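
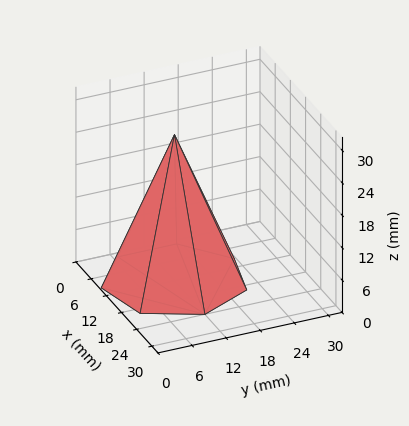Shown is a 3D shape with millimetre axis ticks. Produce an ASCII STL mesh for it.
Reading the render: the shape is a regular 7-sided pyramid, base circumscribed radius ≈ 12 mm, apex at z ≈ 27 mm (dimensions read to the nearest mm from the axis ticks). For the STL, each face is triangulated and given an outward normal.

solid part
  facet normal 0.0000 0.0000 -1.0000
    outer loop
      vertex 9.33 23.70 0.00
      vertex 19.48 21.38 0.00
      vertex 24.00 12.00 0.00
    endloop
  endfacet
  facet normal 0.0000 0.0000 -1.0000
    outer loop
      vertex 1.19 17.21 0.00
      vertex 9.33 23.70 0.00
      vertex 24.00 12.00 0.00
    endloop
  endfacet
  facet normal 0.0000 0.0000 -1.0000
    outer loop
      vertex 1.19 6.79 0.00
      vertex 1.19 17.21 0.00
      vertex 24.00 12.00 0.00
    endloop
  endfacet
  facet normal 0.0000 0.0000 -1.0000
    outer loop
      vertex 9.33 0.30 0.00
      vertex 1.19 6.79 0.00
      vertex 24.00 12.00 0.00
    endloop
  endfacet
  facet normal 0.0000 0.0000 -1.0000
    outer loop
      vertex 19.48 2.62 0.00
      vertex 9.33 0.30 0.00
      vertex 24.00 12.00 0.00
    endloop
  endfacet
  facet normal 0.8363 0.4030 0.3717
    outer loop
      vertex 24.00 12.00 0.00
      vertex 19.48 21.38 0.00
      vertex 12.00 12.00 27.00
    endloop
  endfacet
  facet normal 0.2069 0.9050 0.3717
    outer loop
      vertex 19.48 21.38 0.00
      vertex 9.33 23.70 0.00
      vertex 12.00 12.00 27.00
    endloop
  endfacet
  facet normal -0.5787 0.7259 0.3718
    outer loop
      vertex 9.33 23.70 0.00
      vertex 1.19 17.21 0.00
      vertex 12.00 12.00 27.00
    endloop
  endfacet
  facet normal -0.9284 0.0000 0.3717
    outer loop
      vertex 1.19 17.21 0.00
      vertex 1.19 6.79 0.00
      vertex 12.00 12.00 27.00
    endloop
  endfacet
  facet normal -0.5787 -0.7259 0.3718
    outer loop
      vertex 1.19 6.79 0.00
      vertex 9.33 0.30 0.00
      vertex 12.00 12.00 27.00
    endloop
  endfacet
  facet normal 0.2069 -0.9050 0.3717
    outer loop
      vertex 9.33 0.30 0.00
      vertex 19.48 2.62 0.00
      vertex 12.00 12.00 27.00
    endloop
  endfacet
  facet normal 0.8363 -0.4030 0.3717
    outer loop
      vertex 19.48 2.62 0.00
      vertex 24.00 12.00 0.00
      vertex 12.00 12.00 27.00
    endloop
  endfacet
endsolid part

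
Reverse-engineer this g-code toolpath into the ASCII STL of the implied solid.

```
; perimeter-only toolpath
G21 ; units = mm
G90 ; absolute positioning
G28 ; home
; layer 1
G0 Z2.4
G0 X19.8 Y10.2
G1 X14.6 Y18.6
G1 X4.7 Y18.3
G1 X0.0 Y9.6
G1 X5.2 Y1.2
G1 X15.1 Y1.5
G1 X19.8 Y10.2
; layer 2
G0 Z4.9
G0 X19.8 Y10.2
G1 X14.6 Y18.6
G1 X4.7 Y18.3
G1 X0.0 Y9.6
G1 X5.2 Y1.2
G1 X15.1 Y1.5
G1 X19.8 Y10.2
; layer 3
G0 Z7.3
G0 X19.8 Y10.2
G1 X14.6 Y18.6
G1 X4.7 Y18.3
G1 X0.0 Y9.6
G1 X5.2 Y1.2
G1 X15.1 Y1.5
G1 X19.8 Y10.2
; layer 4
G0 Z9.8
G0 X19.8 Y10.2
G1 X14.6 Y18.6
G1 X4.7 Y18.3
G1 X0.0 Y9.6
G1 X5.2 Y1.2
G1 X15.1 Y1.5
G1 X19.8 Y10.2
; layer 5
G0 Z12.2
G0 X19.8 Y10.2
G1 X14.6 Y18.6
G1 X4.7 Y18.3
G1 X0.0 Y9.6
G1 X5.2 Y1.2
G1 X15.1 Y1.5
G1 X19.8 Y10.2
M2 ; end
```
solid part
  facet normal 0.0000 0.0000 -1.0000
    outer loop
      vertex 4.7 18.3 0.0
      vertex 14.6 18.6 0.0
      vertex 19.8 10.2 0.0
    endloop
  endfacet
  facet normal 0.0000 0.0000 -1.0000
    outer loop
      vertex 0.0 9.6 0.0
      vertex 4.7 18.3 0.0
      vertex 19.8 10.2 0.0
    endloop
  endfacet
  facet normal 0.0000 0.0000 -1.0000
    outer loop
      vertex 5.2 1.2 0.0
      vertex 0.0 9.6 0.0
      vertex 19.8 10.2 0.0
    endloop
  endfacet
  facet normal 0.0000 0.0000 -1.0000
    outer loop
      vertex 15.1 1.5 0.0
      vertex 5.2 1.2 0.0
      vertex 19.8 10.2 0.0
    endloop
  endfacet
  facet normal 0.0000 0.0000 1.0000
    outer loop
      vertex 19.8 10.2 12.2
      vertex 14.6 18.6 12.2
      vertex 4.7 18.3 12.2
    endloop
  endfacet
  facet normal 0.0000 0.0000 1.0000
    outer loop
      vertex 19.8 10.2 12.2
      vertex 4.7 18.3 12.2
      vertex 0.0 9.6 12.2
    endloop
  endfacet
  facet normal 0.0000 0.0000 1.0000
    outer loop
      vertex 19.8 10.2 12.2
      vertex 0.0 9.6 12.2
      vertex 5.2 1.2 12.2
    endloop
  endfacet
  facet normal 0.0000 0.0000 1.0000
    outer loop
      vertex 19.8 10.2 12.2
      vertex 5.2 1.2 12.2
      vertex 15.1 1.5 12.2
    endloop
  endfacet
  facet normal 0.8503 0.5264 0.0000
    outer loop
      vertex 19.8 10.2 0.0
      vertex 14.6 18.6 0.0
      vertex 14.6 18.6 12.2
    endloop
  endfacet
  facet normal 0.8503 0.5264 0.0000
    outer loop
      vertex 19.8 10.2 0.0
      vertex 14.6 18.6 12.2
      vertex 19.8 10.2 12.2
    endloop
  endfacet
  facet normal -0.0303 0.9995 0.0000
    outer loop
      vertex 14.6 18.6 0.0
      vertex 4.7 18.3 0.0
      vertex 4.7 18.3 12.2
    endloop
  endfacet
  facet normal -0.0303 0.9995 0.0000
    outer loop
      vertex 14.6 18.6 0.0
      vertex 4.7 18.3 12.2
      vertex 14.6 18.6 12.2
    endloop
  endfacet
  facet normal -0.8798 0.4753 0.0000
    outer loop
      vertex 4.7 18.3 0.0
      vertex 0.0 9.6 0.0
      vertex 0.0 9.6 12.2
    endloop
  endfacet
  facet normal -0.8798 0.4753 0.0000
    outer loop
      vertex 4.7 18.3 0.0
      vertex 0.0 9.6 12.2
      vertex 4.7 18.3 12.2
    endloop
  endfacet
  facet normal -0.8503 -0.5264 0.0000
    outer loop
      vertex 0.0 9.6 0.0
      vertex 5.2 1.2 0.0
      vertex 5.2 1.2 12.2
    endloop
  endfacet
  facet normal -0.8503 -0.5264 0.0000
    outer loop
      vertex 0.0 9.6 0.0
      vertex 5.2 1.2 12.2
      vertex 0.0 9.6 12.2
    endloop
  endfacet
  facet normal 0.0303 -0.9995 0.0000
    outer loop
      vertex 5.2 1.2 0.0
      vertex 15.1 1.5 0.0
      vertex 15.1 1.5 12.2
    endloop
  endfacet
  facet normal 0.0303 -0.9995 0.0000
    outer loop
      vertex 5.2 1.2 0.0
      vertex 15.1 1.5 12.2
      vertex 5.2 1.2 12.2
    endloop
  endfacet
  facet normal 0.8798 -0.4753 0.0000
    outer loop
      vertex 15.1 1.5 0.0
      vertex 19.8 10.2 0.0
      vertex 19.8 10.2 12.2
    endloop
  endfacet
  facet normal 0.8798 -0.4753 0.0000
    outer loop
      vertex 15.1 1.5 0.0
      vertex 19.8 10.2 12.2
      vertex 15.1 1.5 12.2
    endloop
  endfacet
endsolid part

The G0 Z moves step by Δz≈2.4 mm. Every layer's G1 loop is the same polygon, so the solid is a straight extrusion of it from z=0 to z≈12.2. Closing with flat bottom and top caps and triangulating gives 20 facets — a regular 6-sided prism (a cylinder approximated with 6 flat sides), circumscribed radius ≈ 9.9 mm, height ≈ 12.2 mm.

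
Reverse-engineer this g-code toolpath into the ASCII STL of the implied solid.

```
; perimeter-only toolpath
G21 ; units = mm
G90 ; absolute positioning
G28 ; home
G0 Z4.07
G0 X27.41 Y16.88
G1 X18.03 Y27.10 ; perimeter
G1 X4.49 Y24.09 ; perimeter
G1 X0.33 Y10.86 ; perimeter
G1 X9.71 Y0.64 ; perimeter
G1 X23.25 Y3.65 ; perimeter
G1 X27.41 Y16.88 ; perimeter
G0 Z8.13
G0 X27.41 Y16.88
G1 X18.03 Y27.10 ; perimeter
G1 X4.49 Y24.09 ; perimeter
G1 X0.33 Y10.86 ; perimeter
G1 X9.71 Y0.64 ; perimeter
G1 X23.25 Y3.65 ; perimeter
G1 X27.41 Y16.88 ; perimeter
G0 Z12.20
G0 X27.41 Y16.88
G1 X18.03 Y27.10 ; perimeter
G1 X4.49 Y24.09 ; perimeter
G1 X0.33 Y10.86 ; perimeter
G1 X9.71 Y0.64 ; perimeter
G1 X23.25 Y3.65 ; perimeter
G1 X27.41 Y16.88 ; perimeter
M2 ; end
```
solid part
  facet normal 0.0000 0.0000 -1.0000
    outer loop
      vertex 4.49 24.09 0.00
      vertex 18.03 27.10 0.00
      vertex 27.41 16.88 0.00
    endloop
  endfacet
  facet normal 0.0000 0.0000 -1.0000
    outer loop
      vertex 0.33 10.86 0.00
      vertex 4.49 24.09 0.00
      vertex 27.41 16.88 0.00
    endloop
  endfacet
  facet normal 0.0000 0.0000 -1.0000
    outer loop
      vertex 9.71 0.64 0.00
      vertex 0.33 10.86 0.00
      vertex 27.41 16.88 0.00
    endloop
  endfacet
  facet normal 0.0000 0.0000 -1.0000
    outer loop
      vertex 23.25 3.65 0.00
      vertex 9.71 0.64 0.00
      vertex 27.41 16.88 0.00
    endloop
  endfacet
  facet normal 0.0000 0.0000 1.0000
    outer loop
      vertex 27.41 16.88 12.20
      vertex 18.03 27.10 12.20
      vertex 4.49 24.09 12.20
    endloop
  endfacet
  facet normal 0.0000 0.0000 1.0000
    outer loop
      vertex 27.41 16.88 12.20
      vertex 4.49 24.09 12.20
      vertex 0.33 10.86 12.20
    endloop
  endfacet
  facet normal 0.0000 0.0000 1.0000
    outer loop
      vertex 27.41 16.88 12.20
      vertex 0.33 10.86 12.20
      vertex 9.71 0.64 12.20
    endloop
  endfacet
  facet normal 0.0000 0.0000 1.0000
    outer loop
      vertex 27.41 16.88 12.20
      vertex 9.71 0.64 12.20
      vertex 23.25 3.65 12.20
    endloop
  endfacet
  facet normal 0.7367 0.6762 0.0000
    outer loop
      vertex 27.41 16.88 0.00
      vertex 18.03 27.10 0.00
      vertex 18.03 27.10 12.20
    endloop
  endfacet
  facet normal 0.7367 0.6762 0.0000
    outer loop
      vertex 27.41 16.88 0.00
      vertex 18.03 27.10 12.20
      vertex 27.41 16.88 12.20
    endloop
  endfacet
  facet normal -0.2170 0.9762 0.0000
    outer loop
      vertex 18.03 27.10 0.00
      vertex 4.49 24.09 0.00
      vertex 4.49 24.09 12.20
    endloop
  endfacet
  facet normal -0.2170 0.9762 0.0000
    outer loop
      vertex 18.03 27.10 0.00
      vertex 4.49 24.09 12.20
      vertex 18.03 27.10 12.20
    endloop
  endfacet
  facet normal -0.9540 0.3000 0.0000
    outer loop
      vertex 4.49 24.09 0.00
      vertex 0.33 10.86 0.00
      vertex 0.33 10.86 12.20
    endloop
  endfacet
  facet normal -0.9540 0.3000 0.0000
    outer loop
      vertex 4.49 24.09 0.00
      vertex 0.33 10.86 12.20
      vertex 4.49 24.09 12.20
    endloop
  endfacet
  facet normal -0.7367 -0.6762 0.0000
    outer loop
      vertex 0.33 10.86 0.00
      vertex 9.71 0.64 0.00
      vertex 9.71 0.64 12.20
    endloop
  endfacet
  facet normal -0.7367 -0.6762 0.0000
    outer loop
      vertex 0.33 10.86 0.00
      vertex 9.71 0.64 12.20
      vertex 0.33 10.86 12.20
    endloop
  endfacet
  facet normal 0.2170 -0.9762 0.0000
    outer loop
      vertex 9.71 0.64 0.00
      vertex 23.25 3.65 0.00
      vertex 23.25 3.65 12.20
    endloop
  endfacet
  facet normal 0.2170 -0.9762 0.0000
    outer loop
      vertex 9.71 0.64 0.00
      vertex 23.25 3.65 12.20
      vertex 9.71 0.64 12.20
    endloop
  endfacet
  facet normal 0.9540 -0.3000 0.0000
    outer loop
      vertex 23.25 3.65 0.00
      vertex 27.41 16.88 0.00
      vertex 27.41 16.88 12.20
    endloop
  endfacet
  facet normal 0.9540 -0.3000 0.0000
    outer loop
      vertex 23.25 3.65 0.00
      vertex 27.41 16.88 12.20
      vertex 23.25 3.65 12.20
    endloop
  endfacet
endsolid part

The G0 Z moves step by Δz≈4.07 mm. Every layer's G1 loop is the same polygon, so the solid is a straight extrusion of it from z=0 to z≈12.2. Closing with flat bottom and top caps and triangulating gives 20 facets — a regular 6-sided prism (a cylinder approximated with 6 flat sides), circumscribed radius ≈ 13.9 mm, height ≈ 12.2 mm.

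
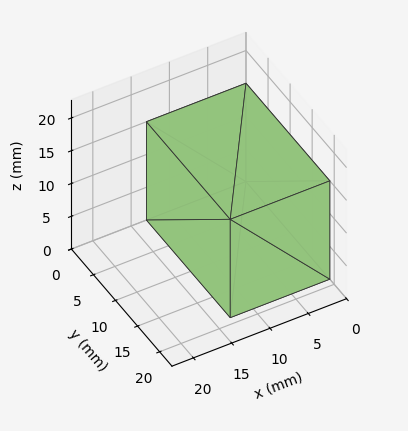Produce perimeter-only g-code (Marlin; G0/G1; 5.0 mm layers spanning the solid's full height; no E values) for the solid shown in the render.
Reading the render: the shape is a rectangular box, roughly 13 × 19 mm footprint and 15 mm tall (dimensions read to the nearest mm from the axis ticks). For the g-code, the solid's height is divided into equal slices at the stated Δz and each level perimeter traced with G1 moves after a G0 lift.

; perimeter-only toolpath
G21 ; units = mm
G90 ; absolute positioning
G28 ; home
; layer 1
G0 Z5.0
G0 X0.0 Y0.0
G1 X13.0 Y0.0
G1 X13.0 Y19.0
G1 X0.0 Y19.0
G1 X0.0 Y0.0
; layer 2
G0 Z10.0
G0 X0.0 Y0.0
G1 X13.0 Y0.0
G1 X13.0 Y19.0
G1 X0.0 Y19.0
G1 X0.0 Y0.0
; layer 3
G0 Z15.0
G0 X0.0 Y0.0
G1 X13.0 Y0.0
G1 X13.0 Y19.0
G1 X0.0 Y19.0
G1 X0.0 Y0.0
M2 ; end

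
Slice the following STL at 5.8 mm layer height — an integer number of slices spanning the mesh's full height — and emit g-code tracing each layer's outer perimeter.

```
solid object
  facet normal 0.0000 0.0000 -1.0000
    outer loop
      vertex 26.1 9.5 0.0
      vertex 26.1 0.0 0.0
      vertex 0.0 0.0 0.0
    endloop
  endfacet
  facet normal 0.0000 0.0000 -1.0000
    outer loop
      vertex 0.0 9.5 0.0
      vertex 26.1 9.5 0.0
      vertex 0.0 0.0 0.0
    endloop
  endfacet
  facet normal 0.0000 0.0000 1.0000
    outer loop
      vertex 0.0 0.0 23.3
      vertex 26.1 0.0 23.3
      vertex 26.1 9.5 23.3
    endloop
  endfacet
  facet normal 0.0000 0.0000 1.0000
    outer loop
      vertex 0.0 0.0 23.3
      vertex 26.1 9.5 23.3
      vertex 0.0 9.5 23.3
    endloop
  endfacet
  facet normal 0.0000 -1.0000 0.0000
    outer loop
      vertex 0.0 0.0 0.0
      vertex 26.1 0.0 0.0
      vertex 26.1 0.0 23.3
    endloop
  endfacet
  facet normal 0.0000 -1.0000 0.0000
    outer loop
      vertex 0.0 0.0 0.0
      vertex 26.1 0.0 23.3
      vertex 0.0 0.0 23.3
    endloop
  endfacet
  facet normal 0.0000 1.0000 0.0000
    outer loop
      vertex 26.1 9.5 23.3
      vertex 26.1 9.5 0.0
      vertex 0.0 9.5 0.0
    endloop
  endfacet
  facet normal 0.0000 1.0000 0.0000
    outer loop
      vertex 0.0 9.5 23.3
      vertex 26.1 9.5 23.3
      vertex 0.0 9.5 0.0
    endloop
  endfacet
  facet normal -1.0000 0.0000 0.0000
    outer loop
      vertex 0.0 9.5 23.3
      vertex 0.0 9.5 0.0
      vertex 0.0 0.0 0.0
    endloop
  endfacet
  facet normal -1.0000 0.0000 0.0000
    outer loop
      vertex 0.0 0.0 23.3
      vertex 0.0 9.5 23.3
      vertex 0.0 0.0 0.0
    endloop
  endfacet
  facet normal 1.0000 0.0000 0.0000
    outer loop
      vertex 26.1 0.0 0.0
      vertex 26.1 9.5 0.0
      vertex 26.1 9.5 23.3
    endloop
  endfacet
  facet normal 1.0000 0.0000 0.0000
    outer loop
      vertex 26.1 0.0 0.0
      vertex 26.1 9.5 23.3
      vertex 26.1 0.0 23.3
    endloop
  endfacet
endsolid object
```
; perimeter-only toolpath
G21 ; units = mm
G90 ; absolute positioning
G28 ; home
; layer 1
G0 Z5.8
G0 X0.0 Y0.0
G1 X26.1 Y0.0
G1 X26.1 Y9.5
G1 X0.0 Y9.5
G1 X0.0 Y0.0
; layer 2
G0 Z11.7
G0 X0.0 Y0.0
G1 X26.1 Y0.0
G1 X26.1 Y9.5
G1 X0.0 Y9.5
G1 X0.0 Y0.0
; layer 3
G0 Z17.5
G0 X0.0 Y0.0
G1 X26.1 Y0.0
G1 X26.1 Y9.5
G1 X0.0 Y9.5
G1 X0.0 Y0.0
; layer 4
G0 Z23.3
G0 X0.0 Y0.0
G1 X26.1 Y0.0
G1 X26.1 Y9.5
G1 X0.0 Y9.5
G1 X0.0 Y0.0
M2 ; end

The solid is a rectangular box, roughly 26.1 × 9.5 mm footprint and 23.3 mm tall. Slicing at Δz = 5.8 mm — 4 equal slices spanning the solid's height, so layer i sits at z = i·h/4 — gives 4 non-empty perimeters. Each is a 4-segment closed polygon; G0 lifts to the layer z and rapids to the start vertex, then G1 traces the edges.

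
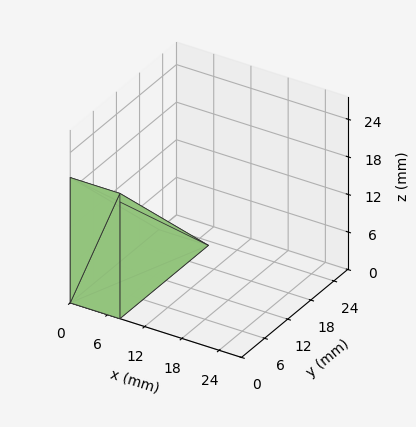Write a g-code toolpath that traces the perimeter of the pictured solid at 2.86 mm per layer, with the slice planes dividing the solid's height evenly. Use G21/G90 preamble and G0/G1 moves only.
Reading the render: the shape is a wedge (ramp): 8 × 23 mm base, rising to 20 mm along the y=0 edge and sloping linearly to z=0 at y=23 (dimensions read to the nearest mm from the axis ticks). For the g-code, the solid's height is divided into equal slices at the stated Δz and each level perimeter traced with G1 moves after a G0 lift.

; perimeter-only toolpath
G21 ; units = mm
G90 ; absolute positioning
G28 ; home
; layer 1
G0 Z2.86
G0 X0.00 Y0.00
G1 X8.00 Y0.00
G1 X8.00 Y19.71
G1 X0.00 Y19.71
G1 X0.00 Y0.00
; layer 2
G0 Z5.71
G0 X0.00 Y0.00
G1 X8.00 Y0.00
G1 X8.00 Y16.43
G1 X0.00 Y16.43
G1 X0.00 Y0.00
; layer 3
G0 Z8.57
G0 X0.00 Y0.00
G1 X8.00 Y0.00
G1 X8.00 Y13.14
G1 X0.00 Y13.14
G1 X0.00 Y0.00
; layer 4
G0 Z11.43
G0 X0.00 Y0.00
G1 X8.00 Y0.00
G1 X8.00 Y9.86
G1 X0.00 Y9.86
G1 X0.00 Y0.00
; layer 5
G0 Z14.29
G0 X0.00 Y0.00
G1 X8.00 Y0.00
G1 X8.00 Y6.57
G1 X0.00 Y6.57
G1 X0.00 Y0.00
; layer 6
G0 Z17.14
G0 X0.00 Y0.00
G1 X8.00 Y0.00
G1 X8.00 Y3.29
G1 X0.00 Y3.29
G1 X0.00 Y0.00
M2 ; end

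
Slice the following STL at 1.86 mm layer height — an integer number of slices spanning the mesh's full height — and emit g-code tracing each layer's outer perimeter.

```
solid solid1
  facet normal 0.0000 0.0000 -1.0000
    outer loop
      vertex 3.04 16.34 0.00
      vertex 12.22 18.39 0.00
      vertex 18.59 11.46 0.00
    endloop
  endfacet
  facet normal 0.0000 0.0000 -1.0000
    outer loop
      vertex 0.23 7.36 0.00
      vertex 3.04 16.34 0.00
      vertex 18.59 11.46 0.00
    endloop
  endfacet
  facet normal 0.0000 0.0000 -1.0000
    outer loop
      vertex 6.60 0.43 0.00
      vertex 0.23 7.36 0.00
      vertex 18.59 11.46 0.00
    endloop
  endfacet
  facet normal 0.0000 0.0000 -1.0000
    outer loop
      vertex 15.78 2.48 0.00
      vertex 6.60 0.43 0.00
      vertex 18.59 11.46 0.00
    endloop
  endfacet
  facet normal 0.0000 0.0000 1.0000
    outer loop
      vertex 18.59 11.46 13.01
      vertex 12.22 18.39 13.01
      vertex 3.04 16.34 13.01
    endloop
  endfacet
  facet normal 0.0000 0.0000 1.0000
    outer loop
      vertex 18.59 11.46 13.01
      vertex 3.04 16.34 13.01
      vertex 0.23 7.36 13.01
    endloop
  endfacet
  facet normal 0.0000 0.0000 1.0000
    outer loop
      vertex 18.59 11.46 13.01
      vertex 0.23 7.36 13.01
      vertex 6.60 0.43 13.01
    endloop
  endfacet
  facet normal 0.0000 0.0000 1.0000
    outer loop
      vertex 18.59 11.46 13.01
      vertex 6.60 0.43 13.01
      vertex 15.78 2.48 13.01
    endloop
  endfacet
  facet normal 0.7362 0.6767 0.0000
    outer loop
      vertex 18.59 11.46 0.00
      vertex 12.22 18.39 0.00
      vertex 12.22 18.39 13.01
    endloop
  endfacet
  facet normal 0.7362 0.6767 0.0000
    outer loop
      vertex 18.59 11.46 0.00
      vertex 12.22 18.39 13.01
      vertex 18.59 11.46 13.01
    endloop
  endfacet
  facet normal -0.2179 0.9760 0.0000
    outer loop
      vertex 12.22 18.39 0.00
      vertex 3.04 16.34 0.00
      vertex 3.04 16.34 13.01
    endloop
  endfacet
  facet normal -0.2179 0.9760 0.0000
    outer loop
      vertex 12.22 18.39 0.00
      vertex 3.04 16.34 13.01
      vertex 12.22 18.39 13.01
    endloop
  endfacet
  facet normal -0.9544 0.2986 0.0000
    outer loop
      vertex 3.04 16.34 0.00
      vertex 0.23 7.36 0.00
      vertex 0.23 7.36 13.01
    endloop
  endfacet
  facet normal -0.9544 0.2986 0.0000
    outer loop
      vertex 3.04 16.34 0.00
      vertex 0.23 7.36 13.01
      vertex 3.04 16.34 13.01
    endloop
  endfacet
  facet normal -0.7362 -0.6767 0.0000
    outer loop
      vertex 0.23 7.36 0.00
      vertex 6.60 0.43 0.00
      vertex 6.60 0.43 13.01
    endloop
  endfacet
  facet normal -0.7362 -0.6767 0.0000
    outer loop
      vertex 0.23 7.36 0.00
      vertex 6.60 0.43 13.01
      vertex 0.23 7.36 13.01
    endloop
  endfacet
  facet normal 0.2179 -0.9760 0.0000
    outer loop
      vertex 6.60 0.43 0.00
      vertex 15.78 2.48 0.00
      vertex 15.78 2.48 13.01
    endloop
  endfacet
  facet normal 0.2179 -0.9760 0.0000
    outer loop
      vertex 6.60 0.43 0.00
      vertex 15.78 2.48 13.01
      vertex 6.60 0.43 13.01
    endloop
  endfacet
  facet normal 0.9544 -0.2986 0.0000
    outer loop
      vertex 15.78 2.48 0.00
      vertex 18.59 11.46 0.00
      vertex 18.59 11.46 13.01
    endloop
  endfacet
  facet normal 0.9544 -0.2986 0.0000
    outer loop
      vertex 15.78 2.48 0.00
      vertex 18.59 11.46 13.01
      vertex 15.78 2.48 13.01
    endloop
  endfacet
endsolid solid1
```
; perimeter-only toolpath
G21 ; units = mm
G90 ; absolute positioning
G28 ; home
; layer 1
G0 Z1.86
G0 X18.59 Y11.46
G1 X12.22 Y18.39
G1 X3.04 Y16.34
G1 X0.23 Y7.36
G1 X6.60 Y0.43
G1 X15.78 Y2.48
G1 X18.59 Y11.46
; layer 2
G0 Z3.72
G0 X18.59 Y11.46
G1 X12.22 Y18.39
G1 X3.04 Y16.34
G1 X0.23 Y7.36
G1 X6.60 Y0.43
G1 X15.78 Y2.48
G1 X18.59 Y11.46
; layer 3
G0 Z5.58
G0 X18.59 Y11.46
G1 X12.22 Y18.39
G1 X3.04 Y16.34
G1 X0.23 Y7.36
G1 X6.60 Y0.43
G1 X15.78 Y2.48
G1 X18.59 Y11.46
; layer 4
G0 Z7.43
G0 X18.59 Y11.46
G1 X12.22 Y18.39
G1 X3.04 Y16.34
G1 X0.23 Y7.36
G1 X6.60 Y0.43
G1 X15.78 Y2.48
G1 X18.59 Y11.46
; layer 5
G0 Z9.29
G0 X18.59 Y11.46
G1 X12.22 Y18.39
G1 X3.04 Y16.34
G1 X0.23 Y7.36
G1 X6.60 Y0.43
G1 X15.78 Y2.48
G1 X18.59 Y11.46
; layer 6
G0 Z11.15
G0 X18.59 Y11.46
G1 X12.22 Y18.39
G1 X3.04 Y16.34
G1 X0.23 Y7.36
G1 X6.60 Y0.43
G1 X15.78 Y2.48
G1 X18.59 Y11.46
; layer 7
G0 Z13.01
G0 X18.59 Y11.46
G1 X12.22 Y18.39
G1 X3.04 Y16.34
G1 X0.23 Y7.36
G1 X6.60 Y0.43
G1 X15.78 Y2.48
G1 X18.59 Y11.46
M2 ; end

The solid is a regular 6-sided prism (a cylinder approximated with 6 flat sides), circumscribed radius ≈ 9.41 mm, height ≈ 13 mm. Slicing at Δz = 1.86 mm — 7 equal slices spanning the solid's height, so layer i sits at z = i·h/7 — gives 7 non-empty perimeters. Each is a 6-segment closed polygon; G0 lifts to the layer z and rapids to the start vertex, then G1 traces the edges.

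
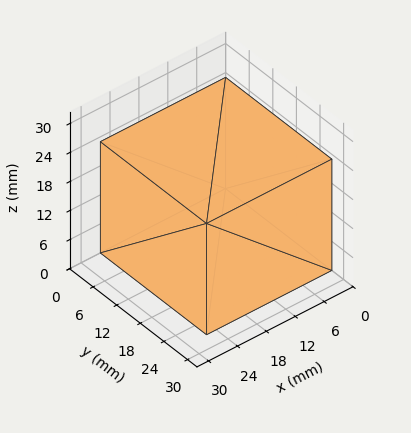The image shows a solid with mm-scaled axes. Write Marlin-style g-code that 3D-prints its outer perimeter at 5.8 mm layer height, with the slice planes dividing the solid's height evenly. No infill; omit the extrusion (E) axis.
Reading the render: the shape is a rectangular box, roughly 26 × 27 mm footprint and 23 mm tall (dimensions read to the nearest mm from the axis ticks). For the g-code, the solid's height is divided into equal slices at the stated Δz and each level perimeter traced with G1 moves after a G0 lift.

; perimeter-only toolpath
G21 ; units = mm
G90 ; absolute positioning
G28 ; home
; layer 1
G0 Z5.8
G0 X0.0 Y0.0
G1 X26.0 Y0.0
G1 X26.0 Y27.0
G1 X0.0 Y27.0
G1 X0.0 Y0.0
; layer 2
G0 Z11.5
G0 X0.0 Y0.0
G1 X26.0 Y0.0
G1 X26.0 Y27.0
G1 X0.0 Y27.0
G1 X0.0 Y0.0
; layer 3
G0 Z17.2
G0 X0.0 Y0.0
G1 X26.0 Y0.0
G1 X26.0 Y27.0
G1 X0.0 Y27.0
G1 X0.0 Y0.0
; layer 4
G0 Z23.0
G0 X0.0 Y0.0
G1 X26.0 Y0.0
G1 X26.0 Y27.0
G1 X0.0 Y27.0
G1 X0.0 Y0.0
M2 ; end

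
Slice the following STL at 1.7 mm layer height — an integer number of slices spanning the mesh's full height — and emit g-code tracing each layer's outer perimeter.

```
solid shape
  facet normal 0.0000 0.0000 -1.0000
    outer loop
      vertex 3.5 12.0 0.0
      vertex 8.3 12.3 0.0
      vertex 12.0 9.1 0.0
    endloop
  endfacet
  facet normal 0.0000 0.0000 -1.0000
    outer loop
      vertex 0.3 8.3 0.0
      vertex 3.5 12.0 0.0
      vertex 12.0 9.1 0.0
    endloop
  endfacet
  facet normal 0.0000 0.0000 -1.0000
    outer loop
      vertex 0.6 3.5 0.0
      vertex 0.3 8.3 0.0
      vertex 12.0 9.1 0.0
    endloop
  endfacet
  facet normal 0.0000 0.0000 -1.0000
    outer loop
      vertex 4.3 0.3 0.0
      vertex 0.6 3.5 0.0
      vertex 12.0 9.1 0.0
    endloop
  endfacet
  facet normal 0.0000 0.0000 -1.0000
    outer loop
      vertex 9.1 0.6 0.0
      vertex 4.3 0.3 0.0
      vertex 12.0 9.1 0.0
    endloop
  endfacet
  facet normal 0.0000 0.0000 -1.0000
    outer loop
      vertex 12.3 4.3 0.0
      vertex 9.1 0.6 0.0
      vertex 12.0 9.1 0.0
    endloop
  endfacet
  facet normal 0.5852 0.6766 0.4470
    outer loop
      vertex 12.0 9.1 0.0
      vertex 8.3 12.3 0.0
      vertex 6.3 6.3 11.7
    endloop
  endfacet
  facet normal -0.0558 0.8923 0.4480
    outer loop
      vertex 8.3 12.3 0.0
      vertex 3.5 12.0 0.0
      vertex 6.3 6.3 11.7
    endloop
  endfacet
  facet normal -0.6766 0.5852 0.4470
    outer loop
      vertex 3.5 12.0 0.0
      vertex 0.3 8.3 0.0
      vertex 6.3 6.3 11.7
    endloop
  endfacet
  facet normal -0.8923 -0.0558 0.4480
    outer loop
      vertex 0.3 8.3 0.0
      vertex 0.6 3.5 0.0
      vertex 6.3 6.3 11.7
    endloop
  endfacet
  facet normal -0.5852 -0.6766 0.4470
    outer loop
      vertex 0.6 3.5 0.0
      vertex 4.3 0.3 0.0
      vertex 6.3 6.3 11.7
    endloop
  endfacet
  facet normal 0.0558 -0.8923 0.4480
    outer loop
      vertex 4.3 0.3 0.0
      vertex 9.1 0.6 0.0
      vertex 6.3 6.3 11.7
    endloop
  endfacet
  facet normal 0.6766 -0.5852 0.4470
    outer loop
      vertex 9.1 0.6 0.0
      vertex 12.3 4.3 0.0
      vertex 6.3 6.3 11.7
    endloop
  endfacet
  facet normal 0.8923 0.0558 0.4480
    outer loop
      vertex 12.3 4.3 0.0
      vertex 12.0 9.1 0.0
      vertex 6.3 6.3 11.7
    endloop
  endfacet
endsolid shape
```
; perimeter-only toolpath
G21 ; units = mm
G90 ; absolute positioning
G28 ; home
; layer 1
G0 Z1.7
G0 X11.2 Y8.7
G1 X8.0 Y11.4
G1 X3.9 Y11.2
G1 X1.2 Y8.0
G1 X1.4 Y3.9
G1 X4.6 Y1.2
G1 X8.7 Y1.4
G1 X11.4 Y4.6
G1 X11.2 Y8.7
; layer 2
G0 Z3.3
G0 X10.4 Y8.3
G1 X7.7 Y10.6
G1 X4.3 Y10.4
G1 X2.0 Y7.7
G1 X2.2 Y4.3
G1 X4.9 Y2.0
G1 X8.3 Y2.2
G1 X10.6 Y4.9
G1 X10.4 Y8.3
; layer 3
G0 Z5.0
G0 X9.6 Y7.9
G1 X7.4 Y9.7
G1 X4.7 Y9.6
G1 X2.9 Y7.4
G1 X3.0 Y4.7
G1 X5.2 Y2.9
G1 X7.9 Y3.0
G1 X9.7 Y5.2
G1 X9.6 Y7.9
; layer 4
G0 Z6.7
G0 X8.7 Y7.5
G1 X7.2 Y8.9
G1 X5.1 Y8.7
G1 X3.7 Y7.2
G1 X3.9 Y5.1
G1 X5.4 Y3.7
G1 X7.5 Y3.9
G1 X8.9 Y5.4
G1 X8.7 Y7.5
; layer 5
G0 Z8.4
G0 X7.9 Y7.1
G1 X6.9 Y8.0
G1 X5.5 Y7.9
G1 X4.6 Y6.9
G1 X4.7 Y5.5
G1 X5.7 Y4.6
G1 X7.1 Y4.7
G1 X8.0 Y5.7
G1 X7.9 Y7.1
; layer 6
G0 Z10.0
G0 X7.1 Y6.7
G1 X6.6 Y7.2
G1 X5.9 Y7.1
G1 X5.4 Y6.6
G1 X5.5 Y5.9
G1 X6.0 Y5.4
G1 X6.7 Y5.5
G1 X7.2 Y6.0
G1 X7.1 Y6.7
M2 ; end

The solid is a regular 8-sided pyramid, base circumscribed radius ≈ 6.3 mm, apex at z ≈ 11.7 mm. Slicing at Δz = 1.7 mm — 7 equal slices spanning the solid's height, so layer i sits at z = i·h/7 — gives 6 non-empty perimeters. Each is a 8-segment closed polygon; G0 lifts to the layer z and rapids to the start vertex, then G1 traces the edges. The cross-section shrinks linearly with z (the slice at the apex is degenerate and omitted).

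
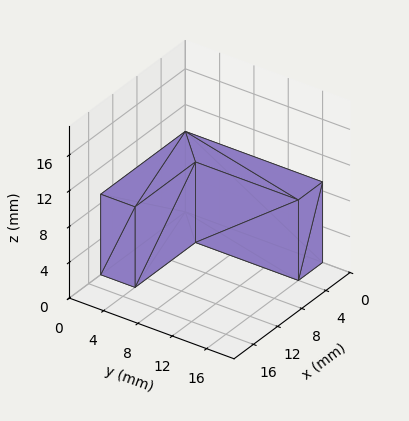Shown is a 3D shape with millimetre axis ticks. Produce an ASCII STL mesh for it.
Reading the render: the shape is an L-shaped prism: outer 14 × 16 mm, arm thicknesses ≈ 4 mm (horizontal) and 4 mm (vertical), extruded 9 mm in z (dimensions read to the nearest mm from the axis ticks). For the STL, each face is triangulated and given an outward normal.

solid part
  facet normal 0.0000 0.0000 -1.0000
    outer loop
      vertex 14.00 4.00 0.00
      vertex 14.00 0.00 0.00
      vertex 0.00 0.00 0.00
    endloop
  endfacet
  facet normal 0.0000 0.0000 -1.0000
    outer loop
      vertex 4.00 4.00 0.00
      vertex 14.00 4.00 0.00
      vertex 0.00 0.00 0.00
    endloop
  endfacet
  facet normal 0.0000 0.0000 -1.0000
    outer loop
      vertex 4.00 16.00 0.00
      vertex 4.00 4.00 0.00
      vertex 0.00 0.00 0.00
    endloop
  endfacet
  facet normal 0.0000 0.0000 -1.0000
    outer loop
      vertex 0.00 16.00 0.00
      vertex 4.00 16.00 0.00
      vertex 0.00 0.00 0.00
    endloop
  endfacet
  facet normal 0.0000 0.0000 1.0000
    outer loop
      vertex 0.00 0.00 9.00
      vertex 14.00 0.00 9.00
      vertex 14.00 4.00 9.00
    endloop
  endfacet
  facet normal 0.0000 0.0000 1.0000
    outer loop
      vertex 0.00 0.00 9.00
      vertex 14.00 4.00 9.00
      vertex 4.00 4.00 9.00
    endloop
  endfacet
  facet normal 0.0000 0.0000 1.0000
    outer loop
      vertex 0.00 0.00 9.00
      vertex 4.00 4.00 9.00
      vertex 4.00 16.00 9.00
    endloop
  endfacet
  facet normal 0.0000 0.0000 1.0000
    outer loop
      vertex 0.00 0.00 9.00
      vertex 4.00 16.00 9.00
      vertex 0.00 16.00 9.00
    endloop
  endfacet
  facet normal 0.0000 -1.0000 0.0000
    outer loop
      vertex 0.00 0.00 0.00
      vertex 14.00 0.00 0.00
      vertex 14.00 0.00 9.00
    endloop
  endfacet
  facet normal 0.0000 -1.0000 0.0000
    outer loop
      vertex 0.00 0.00 0.00
      vertex 14.00 0.00 9.00
      vertex 0.00 0.00 9.00
    endloop
  endfacet
  facet normal 1.0000 0.0000 0.0000
    outer loop
      vertex 14.00 0.00 0.00
      vertex 14.00 4.00 0.00
      vertex 14.00 4.00 9.00
    endloop
  endfacet
  facet normal 1.0000 0.0000 0.0000
    outer loop
      vertex 14.00 0.00 0.00
      vertex 14.00 4.00 9.00
      vertex 14.00 0.00 9.00
    endloop
  endfacet
  facet normal 0.0000 1.0000 0.0000
    outer loop
      vertex 14.00 4.00 0.00
      vertex 4.00 4.00 0.00
      vertex 4.00 4.00 9.00
    endloop
  endfacet
  facet normal 0.0000 1.0000 0.0000
    outer loop
      vertex 14.00 4.00 0.00
      vertex 4.00 4.00 9.00
      vertex 14.00 4.00 9.00
    endloop
  endfacet
  facet normal 1.0000 0.0000 0.0000
    outer loop
      vertex 4.00 4.00 0.00
      vertex 4.00 16.00 0.00
      vertex 4.00 16.00 9.00
    endloop
  endfacet
  facet normal 1.0000 0.0000 0.0000
    outer loop
      vertex 4.00 4.00 0.00
      vertex 4.00 16.00 9.00
      vertex 4.00 4.00 9.00
    endloop
  endfacet
  facet normal 0.0000 1.0000 0.0000
    outer loop
      vertex 4.00 16.00 0.00
      vertex 0.00 16.00 0.00
      vertex 0.00 16.00 9.00
    endloop
  endfacet
  facet normal 0.0000 1.0000 0.0000
    outer loop
      vertex 4.00 16.00 0.00
      vertex 0.00 16.00 9.00
      vertex 4.00 16.00 9.00
    endloop
  endfacet
  facet normal -1.0000 0.0000 0.0000
    outer loop
      vertex 0.00 16.00 0.00
      vertex 0.00 0.00 0.00
      vertex 0.00 0.00 9.00
    endloop
  endfacet
  facet normal -1.0000 0.0000 0.0000
    outer loop
      vertex 0.00 16.00 0.00
      vertex 0.00 0.00 9.00
      vertex 0.00 16.00 9.00
    endloop
  endfacet
endsolid part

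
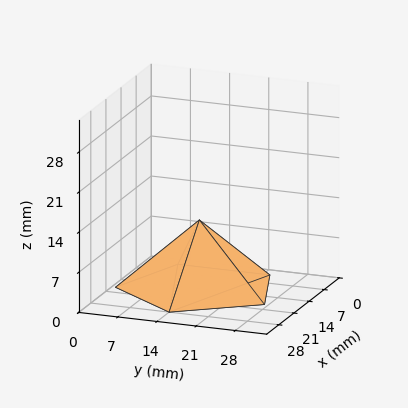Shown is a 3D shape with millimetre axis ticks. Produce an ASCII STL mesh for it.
Reading the render: the shape is a regular 5-sided pyramid, base circumscribed radius ≈ 14 mm, apex at z ≈ 12 mm (dimensions read to the nearest mm from the axis ticks). For the STL, each face is triangulated and given an outward normal.

solid part
  facet normal 0.0000 0.0000 -1.0000
    outer loop
      vertex 2.674 22.229 0.000
      vertex 18.326 27.315 0.000
      vertex 28.000 14.000 0.000
    endloop
  endfacet
  facet normal 0.0000 0.0000 -1.0000
    outer loop
      vertex 2.674 5.771 0.000
      vertex 2.674 22.229 0.000
      vertex 28.000 14.000 0.000
    endloop
  endfacet
  facet normal 0.0000 0.0000 -1.0000
    outer loop
      vertex 18.326 0.685 0.000
      vertex 2.674 5.771 0.000
      vertex 28.000 14.000 0.000
    endloop
  endfacet
  facet normal 0.5883 0.4275 0.6864
    outer loop
      vertex 28.000 14.000 0.000
      vertex 18.326 27.315 0.000
      vertex 14.000 14.000 12.000
    endloop
  endfacet
  facet normal -0.2247 0.6916 0.6864
    outer loop
      vertex 18.326 27.315 0.000
      vertex 2.674 22.229 0.000
      vertex 14.000 14.000 12.000
    endloop
  endfacet
  facet normal -0.7272 0.0000 0.6864
    outer loop
      vertex 2.674 22.229 0.000
      vertex 2.674 5.771 0.000
      vertex 14.000 14.000 12.000
    endloop
  endfacet
  facet normal -0.2247 -0.6916 0.6864
    outer loop
      vertex 2.674 5.771 0.000
      vertex 18.326 0.685 0.000
      vertex 14.000 14.000 12.000
    endloop
  endfacet
  facet normal 0.5883 -0.4275 0.6864
    outer loop
      vertex 18.326 0.685 0.000
      vertex 28.000 14.000 0.000
      vertex 14.000 14.000 12.000
    endloop
  endfacet
endsolid part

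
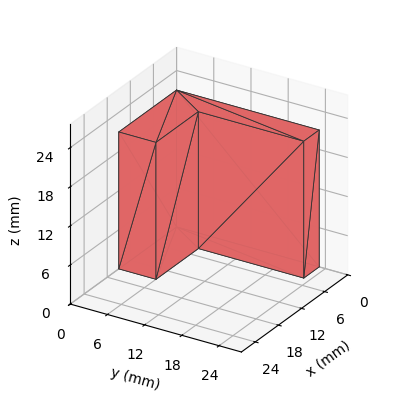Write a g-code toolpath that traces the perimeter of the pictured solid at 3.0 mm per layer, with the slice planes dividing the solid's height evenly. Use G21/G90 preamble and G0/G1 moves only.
Reading the render: the shape is an L-shaped prism: outer 15 × 23 mm, arm thicknesses ≈ 6 mm (horizontal) and 4 mm (vertical), extruded 21 mm in z (dimensions read to the nearest mm from the axis ticks). For the g-code, the solid's height is divided into equal slices at the stated Δz and each level perimeter traced with G1 moves after a G0 lift.

; perimeter-only toolpath
G21 ; units = mm
G90 ; absolute positioning
G28 ; home
; layer 1
G0 Z3.0
G0 X0.0 Y0.0
G1 X15.0 Y0.0
G1 X15.0 Y6.0
G1 X4.0 Y6.0
G1 X4.0 Y23.0
G1 X0.0 Y23.0
G1 X0.0 Y0.0
; layer 2
G0 Z6.0
G0 X0.0 Y0.0
G1 X15.0 Y0.0
G1 X15.0 Y6.0
G1 X4.0 Y6.0
G1 X4.0 Y23.0
G1 X0.0 Y23.0
G1 X0.0 Y0.0
; layer 3
G0 Z9.0
G0 X0.0 Y0.0
G1 X15.0 Y0.0
G1 X15.0 Y6.0
G1 X4.0 Y6.0
G1 X4.0 Y23.0
G1 X0.0 Y23.0
G1 X0.0 Y0.0
; layer 4
G0 Z12.0
G0 X0.0 Y0.0
G1 X15.0 Y0.0
G1 X15.0 Y6.0
G1 X4.0 Y6.0
G1 X4.0 Y23.0
G1 X0.0 Y23.0
G1 X0.0 Y0.0
; layer 5
G0 Z15.0
G0 X0.0 Y0.0
G1 X15.0 Y0.0
G1 X15.0 Y6.0
G1 X4.0 Y6.0
G1 X4.0 Y23.0
G1 X0.0 Y23.0
G1 X0.0 Y0.0
; layer 6
G0 Z18.0
G0 X0.0 Y0.0
G1 X15.0 Y0.0
G1 X15.0 Y6.0
G1 X4.0 Y6.0
G1 X4.0 Y23.0
G1 X0.0 Y23.0
G1 X0.0 Y0.0
; layer 7
G0 Z21.0
G0 X0.0 Y0.0
G1 X15.0 Y0.0
G1 X15.0 Y6.0
G1 X4.0 Y6.0
G1 X4.0 Y23.0
G1 X0.0 Y23.0
G1 X0.0 Y0.0
M2 ; end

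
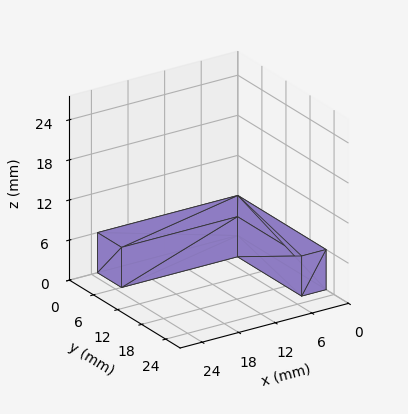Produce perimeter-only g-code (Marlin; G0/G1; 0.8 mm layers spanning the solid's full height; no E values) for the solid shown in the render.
Reading the render: the shape is an L-shaped prism: outer 23 × 22 mm, arm thicknesses ≈ 6 mm (horizontal) and 4 mm (vertical), extruded 6 mm in z (dimensions read to the nearest mm from the axis ticks). For the g-code, the solid's height is divided into equal slices at the stated Δz and each level perimeter traced with G1 moves after a G0 lift.

; perimeter-only toolpath
G21 ; units = mm
G90 ; absolute positioning
G28 ; home
; layer 1
G0 Z0.8
G0 X0.0 Y0.0
G1 X23.0 Y0.0
G1 X23.0 Y6.0
G1 X4.0 Y6.0
G1 X4.0 Y22.0
G1 X0.0 Y22.0
G1 X0.0 Y0.0
; layer 2
G0 Z1.5
G0 X0.0 Y0.0
G1 X23.0 Y0.0
G1 X23.0 Y6.0
G1 X4.0 Y6.0
G1 X4.0 Y22.0
G1 X0.0 Y22.0
G1 X0.0 Y0.0
; layer 3
G0 Z2.2
G0 X0.0 Y0.0
G1 X23.0 Y0.0
G1 X23.0 Y6.0
G1 X4.0 Y6.0
G1 X4.0 Y22.0
G1 X0.0 Y22.0
G1 X0.0 Y0.0
; layer 4
G0 Z3.0
G0 X0.0 Y0.0
G1 X23.0 Y0.0
G1 X23.0 Y6.0
G1 X4.0 Y6.0
G1 X4.0 Y22.0
G1 X0.0 Y22.0
G1 X0.0 Y0.0
; layer 5
G0 Z3.8
G0 X0.0 Y0.0
G1 X23.0 Y0.0
G1 X23.0 Y6.0
G1 X4.0 Y6.0
G1 X4.0 Y22.0
G1 X0.0 Y22.0
G1 X0.0 Y0.0
; layer 6
G0 Z4.5
G0 X0.0 Y0.0
G1 X23.0 Y0.0
G1 X23.0 Y6.0
G1 X4.0 Y6.0
G1 X4.0 Y22.0
G1 X0.0 Y22.0
G1 X0.0 Y0.0
; layer 7
G0 Z5.2
G0 X0.0 Y0.0
G1 X23.0 Y0.0
G1 X23.0 Y6.0
G1 X4.0 Y6.0
G1 X4.0 Y22.0
G1 X0.0 Y22.0
G1 X0.0 Y0.0
; layer 8
G0 Z6.0
G0 X0.0 Y0.0
G1 X23.0 Y0.0
G1 X23.0 Y6.0
G1 X4.0 Y6.0
G1 X4.0 Y22.0
G1 X0.0 Y22.0
G1 X0.0 Y0.0
M2 ; end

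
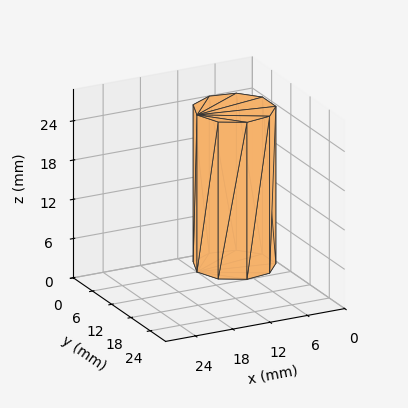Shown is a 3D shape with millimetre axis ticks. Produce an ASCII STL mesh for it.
Reading the render: the shape is a regular 9-sided prism (a cylinder approximated with 9 flat sides), circumscribed radius ≈ 6 mm, height ≈ 24 mm (dimensions read to the nearest mm from the axis ticks). For the STL, each face is triangulated and given an outward normal.

solid part
  facet normal 0.0000 0.0000 -1.0000
    outer loop
      vertex 7.0 11.9 0.0
      vertex 10.6 9.9 0.0
      vertex 12.0 6.0 0.0
    endloop
  endfacet
  facet normal 0.0000 0.0000 -1.0000
    outer loop
      vertex 3.0 11.2 0.0
      vertex 7.0 11.9 0.0
      vertex 12.0 6.0 0.0
    endloop
  endfacet
  facet normal 0.0000 0.0000 -1.0000
    outer loop
      vertex 0.4 8.1 0.0
      vertex 3.0 11.2 0.0
      vertex 12.0 6.0 0.0
    endloop
  endfacet
  facet normal 0.0000 0.0000 -1.0000
    outer loop
      vertex 0.4 3.9 0.0
      vertex 0.4 8.1 0.0
      vertex 12.0 6.0 0.0
    endloop
  endfacet
  facet normal 0.0000 0.0000 -1.0000
    outer loop
      vertex 3.0 0.8 0.0
      vertex 0.4 3.9 0.0
      vertex 12.0 6.0 0.0
    endloop
  endfacet
  facet normal 0.0000 0.0000 -1.0000
    outer loop
      vertex 7.0 0.1 0.0
      vertex 3.0 0.8 0.0
      vertex 12.0 6.0 0.0
    endloop
  endfacet
  facet normal 0.0000 0.0000 -1.0000
    outer loop
      vertex 10.6 2.1 0.0
      vertex 7.0 0.1 0.0
      vertex 12.0 6.0 0.0
    endloop
  endfacet
  facet normal 0.0000 0.0000 1.0000
    outer loop
      vertex 12.0 6.0 24.0
      vertex 10.6 9.9 24.0
      vertex 7.0 11.9 24.0
    endloop
  endfacet
  facet normal 0.0000 0.0000 1.0000
    outer loop
      vertex 12.0 6.0 24.0
      vertex 7.0 11.9 24.0
      vertex 3.0 11.2 24.0
    endloop
  endfacet
  facet normal 0.0000 0.0000 1.0000
    outer loop
      vertex 12.0 6.0 24.0
      vertex 3.0 11.2 24.0
      vertex 0.4 8.1 24.0
    endloop
  endfacet
  facet normal 0.0000 0.0000 1.0000
    outer loop
      vertex 12.0 6.0 24.0
      vertex 0.4 8.1 24.0
      vertex 0.4 3.9 24.0
    endloop
  endfacet
  facet normal 0.0000 0.0000 1.0000
    outer loop
      vertex 12.0 6.0 24.0
      vertex 0.4 3.9 24.0
      vertex 3.0 0.8 24.0
    endloop
  endfacet
  facet normal 0.0000 0.0000 1.0000
    outer loop
      vertex 12.0 6.0 24.0
      vertex 3.0 0.8 24.0
      vertex 7.0 0.1 24.0
    endloop
  endfacet
  facet normal 0.0000 0.0000 1.0000
    outer loop
      vertex 12.0 6.0 24.0
      vertex 7.0 0.1 24.0
      vertex 10.6 2.1 24.0
    endloop
  endfacet
  facet normal 0.9412 0.3379 0.0000
    outer loop
      vertex 12.0 6.0 0.0
      vertex 10.6 9.9 0.0
      vertex 10.6 9.9 24.0
    endloop
  endfacet
  facet normal 0.9412 0.3379 0.0000
    outer loop
      vertex 12.0 6.0 0.0
      vertex 10.6 9.9 24.0
      vertex 12.0 6.0 24.0
    endloop
  endfacet
  facet normal 0.4856 0.8742 0.0000
    outer loop
      vertex 10.6 9.9 0.0
      vertex 7.0 11.9 0.0
      vertex 7.0 11.9 24.0
    endloop
  endfacet
  facet normal 0.4856 0.8742 0.0000
    outer loop
      vertex 10.6 9.9 0.0
      vertex 7.0 11.9 24.0
      vertex 10.6 9.9 24.0
    endloop
  endfacet
  facet normal -0.1724 0.9850 0.0000
    outer loop
      vertex 7.0 11.9 0.0
      vertex 3.0 11.2 0.0
      vertex 3.0 11.2 24.0
    endloop
  endfacet
  facet normal -0.1724 0.9850 0.0000
    outer loop
      vertex 7.0 11.9 0.0
      vertex 3.0 11.2 24.0
      vertex 7.0 11.9 24.0
    endloop
  endfacet
  facet normal -0.7662 0.6426 0.0000
    outer loop
      vertex 3.0 11.2 0.0
      vertex 0.4 8.1 0.0
      vertex 0.4 8.1 24.0
    endloop
  endfacet
  facet normal -0.7662 0.6426 0.0000
    outer loop
      vertex 3.0 11.2 0.0
      vertex 0.4 8.1 24.0
      vertex 3.0 11.2 24.0
    endloop
  endfacet
  facet normal -1.0000 0.0000 0.0000
    outer loop
      vertex 0.4 8.1 0.0
      vertex 0.4 3.9 0.0
      vertex 0.4 3.9 24.0
    endloop
  endfacet
  facet normal -1.0000 0.0000 0.0000
    outer loop
      vertex 0.4 8.1 0.0
      vertex 0.4 3.9 24.0
      vertex 0.4 8.1 24.0
    endloop
  endfacet
  facet normal -0.7662 -0.6426 0.0000
    outer loop
      vertex 0.4 3.9 0.0
      vertex 3.0 0.8 0.0
      vertex 3.0 0.8 24.0
    endloop
  endfacet
  facet normal -0.7662 -0.6426 0.0000
    outer loop
      vertex 0.4 3.9 0.0
      vertex 3.0 0.8 24.0
      vertex 0.4 3.9 24.0
    endloop
  endfacet
  facet normal -0.1724 -0.9850 0.0000
    outer loop
      vertex 3.0 0.8 0.0
      vertex 7.0 0.1 0.0
      vertex 7.0 0.1 24.0
    endloop
  endfacet
  facet normal -0.1724 -0.9850 0.0000
    outer loop
      vertex 3.0 0.8 0.0
      vertex 7.0 0.1 24.0
      vertex 3.0 0.8 24.0
    endloop
  endfacet
  facet normal 0.4856 -0.8742 0.0000
    outer loop
      vertex 7.0 0.1 0.0
      vertex 10.6 2.1 0.0
      vertex 10.6 2.1 24.0
    endloop
  endfacet
  facet normal 0.4856 -0.8742 0.0000
    outer loop
      vertex 7.0 0.1 0.0
      vertex 10.6 2.1 24.0
      vertex 7.0 0.1 24.0
    endloop
  endfacet
  facet normal 0.9412 -0.3379 0.0000
    outer loop
      vertex 10.6 2.1 0.0
      vertex 12.0 6.0 0.0
      vertex 12.0 6.0 24.0
    endloop
  endfacet
  facet normal 0.9412 -0.3379 0.0000
    outer loop
      vertex 10.6 2.1 0.0
      vertex 12.0 6.0 24.0
      vertex 10.6 2.1 24.0
    endloop
  endfacet
endsolid part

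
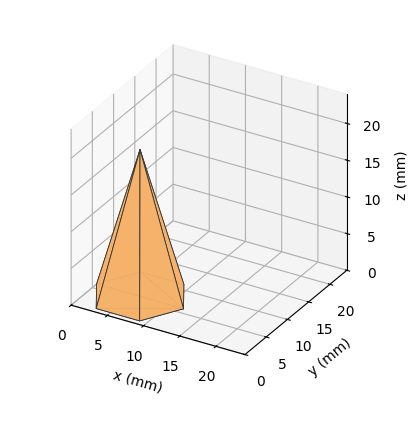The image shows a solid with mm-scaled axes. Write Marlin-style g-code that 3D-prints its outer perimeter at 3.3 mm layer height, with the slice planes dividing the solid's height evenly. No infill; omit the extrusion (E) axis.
Reading the render: the shape is a regular 6-sided pyramid, base circumscribed radius ≈ 6 mm, apex at z ≈ 20 mm (dimensions read to the nearest mm from the axis ticks). For the g-code, the solid's height is divided into equal slices at the stated Δz and each level perimeter traced with G1 moves after a G0 lift.

; perimeter-only toolpath
G21 ; units = mm
G90 ; absolute positioning
G28 ; home
; layer 1
G0 Z3.3
G0 X11.0 Y6.0
G1 X8.5 Y10.3
G1 X3.5 Y10.3
G1 X1.0 Y6.0
G1 X3.5 Y1.7
G1 X8.5 Y1.7
G1 X11.0 Y6.0
; layer 2
G0 Z6.7
G0 X10.0 Y6.0
G1 X8.0 Y9.5
G1 X4.0 Y9.5
G1 X2.0 Y6.0
G1 X4.0 Y2.5
G1 X8.0 Y2.5
G1 X10.0 Y6.0
; layer 3
G0 Z10.0
G0 X9.0 Y6.0
G1 X7.5 Y8.6
G1 X4.5 Y8.6
G1 X3.0 Y6.0
G1 X4.5 Y3.4
G1 X7.5 Y3.4
G1 X9.0 Y6.0
; layer 4
G0 Z13.3
G0 X8.0 Y6.0
G1 X7.0 Y7.7
G1 X5.0 Y7.7
G1 X4.0 Y6.0
G1 X5.0 Y4.3
G1 X7.0 Y4.3
G1 X8.0 Y6.0
; layer 5
G0 Z16.7
G0 X7.0 Y6.0
G1 X6.5 Y6.9
G1 X5.5 Y6.9
G1 X5.0 Y6.0
G1 X5.5 Y5.1
G1 X6.5 Y5.1
G1 X7.0 Y6.0
M2 ; end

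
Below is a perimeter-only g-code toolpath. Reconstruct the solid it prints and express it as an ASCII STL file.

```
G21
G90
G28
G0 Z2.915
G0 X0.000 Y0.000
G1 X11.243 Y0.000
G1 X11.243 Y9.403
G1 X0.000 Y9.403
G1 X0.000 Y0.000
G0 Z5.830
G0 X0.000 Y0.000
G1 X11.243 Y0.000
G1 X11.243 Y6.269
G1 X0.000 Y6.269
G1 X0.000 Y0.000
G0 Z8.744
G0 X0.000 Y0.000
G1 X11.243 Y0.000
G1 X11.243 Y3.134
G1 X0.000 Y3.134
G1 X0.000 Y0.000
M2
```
solid part
  facet normal 0.0000 0.0000 -1.0000
    outer loop
      vertex 11.243 12.537 0.000
      vertex 11.243 0.000 0.000
      vertex 0.000 0.000 0.000
    endloop
  endfacet
  facet normal 0.0000 0.0000 -1.0000
    outer loop
      vertex 0.000 12.537 0.000
      vertex 11.243 12.537 0.000
      vertex 0.000 0.000 0.000
    endloop
  endfacet
  facet normal 0.0000 -1.0000 0.0000
    outer loop
      vertex 0.000 0.000 0.000
      vertex 11.243 0.000 0.000
      vertex 11.243 0.000 11.659
    endloop
  endfacet
  facet normal 0.0000 -1.0000 0.0000
    outer loop
      vertex 0.000 0.000 0.000
      vertex 11.243 0.000 11.659
      vertex 0.000 0.000 11.659
    endloop
  endfacet
  facet normal 0.0000 0.6810 0.7323
    outer loop
      vertex 0.000 0.000 11.659
      vertex 11.243 0.000 11.659
      vertex 11.243 12.537 0.000
    endloop
  endfacet
  facet normal 0.0000 0.6810 0.7323
    outer loop
      vertex 0.000 0.000 11.659
      vertex 11.243 12.537 0.000
      vertex 0.000 12.537 0.000
    endloop
  endfacet
  facet normal -1.0000 0.0000 0.0000
    outer loop
      vertex 0.000 0.000 11.659
      vertex 0.000 12.537 0.000
      vertex 0.000 0.000 0.000
    endloop
  endfacet
  facet normal 1.0000 0.0000 0.0000
    outer loop
      vertex 11.243 0.000 0.000
      vertex 11.243 12.537 0.000
      vertex 11.243 0.000 11.659
    endloop
  endfacet
endsolid part

The G0 Z moves step by Δz≈2.915 mm. The G1 loops shrink linearly with z, so the solid tapers from its base footprint up to z≈11.7. Closing with a flat bottom cap and the tapered top and triangulating gives 8 facets — a wedge (ramp): 11.2 × 12.5 mm base, rising to 11.7 mm along the y=0 edge and sloping linearly to z=0 at y=12.5.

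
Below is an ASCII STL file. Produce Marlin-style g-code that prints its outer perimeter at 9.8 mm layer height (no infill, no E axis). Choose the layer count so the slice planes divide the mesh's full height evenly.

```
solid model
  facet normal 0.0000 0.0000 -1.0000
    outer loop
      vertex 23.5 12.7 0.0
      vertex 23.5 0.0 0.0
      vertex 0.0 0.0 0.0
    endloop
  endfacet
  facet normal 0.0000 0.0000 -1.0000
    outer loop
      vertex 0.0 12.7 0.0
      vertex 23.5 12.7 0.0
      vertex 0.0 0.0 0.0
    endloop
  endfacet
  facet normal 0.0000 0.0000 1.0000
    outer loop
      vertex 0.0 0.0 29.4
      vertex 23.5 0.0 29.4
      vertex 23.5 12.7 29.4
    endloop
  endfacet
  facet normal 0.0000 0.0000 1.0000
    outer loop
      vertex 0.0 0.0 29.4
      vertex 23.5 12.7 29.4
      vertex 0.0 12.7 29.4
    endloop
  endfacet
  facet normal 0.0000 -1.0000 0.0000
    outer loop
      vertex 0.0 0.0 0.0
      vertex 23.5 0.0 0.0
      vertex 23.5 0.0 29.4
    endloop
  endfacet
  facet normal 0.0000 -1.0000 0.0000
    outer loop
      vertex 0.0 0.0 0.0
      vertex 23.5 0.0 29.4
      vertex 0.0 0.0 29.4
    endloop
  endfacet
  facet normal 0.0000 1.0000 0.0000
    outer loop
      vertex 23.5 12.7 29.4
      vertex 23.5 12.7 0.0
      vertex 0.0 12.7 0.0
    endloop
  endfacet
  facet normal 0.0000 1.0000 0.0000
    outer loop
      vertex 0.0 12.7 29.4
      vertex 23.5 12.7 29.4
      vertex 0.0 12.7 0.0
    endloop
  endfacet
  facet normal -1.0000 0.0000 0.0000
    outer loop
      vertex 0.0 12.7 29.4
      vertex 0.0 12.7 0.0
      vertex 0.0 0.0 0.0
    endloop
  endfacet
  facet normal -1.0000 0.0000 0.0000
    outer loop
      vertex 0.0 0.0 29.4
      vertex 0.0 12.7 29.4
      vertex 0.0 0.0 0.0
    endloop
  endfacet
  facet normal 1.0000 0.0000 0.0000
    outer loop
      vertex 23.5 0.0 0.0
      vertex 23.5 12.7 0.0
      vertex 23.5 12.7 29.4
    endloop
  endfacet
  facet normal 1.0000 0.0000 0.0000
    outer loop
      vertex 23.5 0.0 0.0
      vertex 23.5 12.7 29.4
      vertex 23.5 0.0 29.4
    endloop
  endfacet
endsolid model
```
; perimeter-only toolpath
G21 ; units = mm
G90 ; absolute positioning
G28 ; home
; layer 1
G0 Z9.8
G0 X0.0 Y0.0
G1 X23.5 Y0.0
G1 X23.5 Y12.7
G1 X0.0 Y12.7
G1 X0.0 Y0.0
; layer 2
G0 Z19.6
G0 X0.0 Y0.0
G1 X23.5 Y0.0
G1 X23.5 Y12.7
G1 X0.0 Y12.7
G1 X0.0 Y0.0
; layer 3
G0 Z29.4
G0 X0.0 Y0.0
G1 X23.5 Y0.0
G1 X23.5 Y12.7
G1 X0.0 Y12.7
G1 X0.0 Y0.0
M2 ; end

The solid is a rectangular box, roughly 23.5 × 12.7 mm footprint and 29.4 mm tall. Slicing at Δz = 9.8 mm — 3 equal slices spanning the solid's height, so layer i sits at z = i·h/3 — gives 3 non-empty perimeters. Each is a 4-segment closed polygon; G0 lifts to the layer z and rapids to the start vertex, then G1 traces the edges.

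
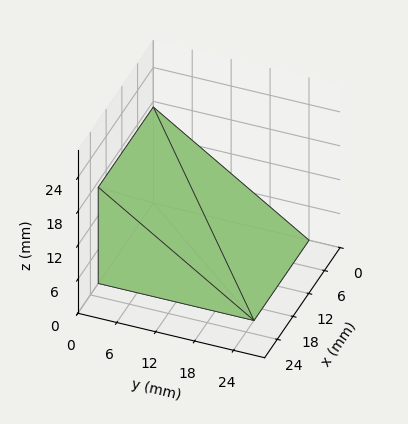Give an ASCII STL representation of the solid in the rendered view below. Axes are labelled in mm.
Reading the render: the shape is a wedge (ramp): 21 × 24 mm base, rising to 17 mm along the y=0 edge and sloping linearly to z=0 at y=24 (dimensions read to the nearest mm from the axis ticks). For the STL, each face is triangulated and given an outward normal.

solid part
  facet normal 0.0000 0.0000 -1.0000
    outer loop
      vertex 21.00 24.00 0.00
      vertex 21.00 0.00 0.00
      vertex 0.00 0.00 0.00
    endloop
  endfacet
  facet normal 0.0000 0.0000 -1.0000
    outer loop
      vertex 0.00 24.00 0.00
      vertex 21.00 24.00 0.00
      vertex 0.00 0.00 0.00
    endloop
  endfacet
  facet normal 0.0000 -1.0000 0.0000
    outer loop
      vertex 0.00 0.00 0.00
      vertex 21.00 0.00 0.00
      vertex 21.00 0.00 17.00
    endloop
  endfacet
  facet normal 0.0000 -1.0000 0.0000
    outer loop
      vertex 0.00 0.00 0.00
      vertex 21.00 0.00 17.00
      vertex 0.00 0.00 17.00
    endloop
  endfacet
  facet normal 0.0000 0.5780 0.8160
    outer loop
      vertex 0.00 0.00 17.00
      vertex 21.00 0.00 17.00
      vertex 21.00 24.00 0.00
    endloop
  endfacet
  facet normal 0.0000 0.5780 0.8160
    outer loop
      vertex 0.00 0.00 17.00
      vertex 21.00 24.00 0.00
      vertex 0.00 24.00 0.00
    endloop
  endfacet
  facet normal -1.0000 0.0000 0.0000
    outer loop
      vertex 0.00 0.00 17.00
      vertex 0.00 24.00 0.00
      vertex 0.00 0.00 0.00
    endloop
  endfacet
  facet normal 1.0000 0.0000 0.0000
    outer loop
      vertex 21.00 0.00 0.00
      vertex 21.00 24.00 0.00
      vertex 21.00 0.00 17.00
    endloop
  endfacet
endsolid part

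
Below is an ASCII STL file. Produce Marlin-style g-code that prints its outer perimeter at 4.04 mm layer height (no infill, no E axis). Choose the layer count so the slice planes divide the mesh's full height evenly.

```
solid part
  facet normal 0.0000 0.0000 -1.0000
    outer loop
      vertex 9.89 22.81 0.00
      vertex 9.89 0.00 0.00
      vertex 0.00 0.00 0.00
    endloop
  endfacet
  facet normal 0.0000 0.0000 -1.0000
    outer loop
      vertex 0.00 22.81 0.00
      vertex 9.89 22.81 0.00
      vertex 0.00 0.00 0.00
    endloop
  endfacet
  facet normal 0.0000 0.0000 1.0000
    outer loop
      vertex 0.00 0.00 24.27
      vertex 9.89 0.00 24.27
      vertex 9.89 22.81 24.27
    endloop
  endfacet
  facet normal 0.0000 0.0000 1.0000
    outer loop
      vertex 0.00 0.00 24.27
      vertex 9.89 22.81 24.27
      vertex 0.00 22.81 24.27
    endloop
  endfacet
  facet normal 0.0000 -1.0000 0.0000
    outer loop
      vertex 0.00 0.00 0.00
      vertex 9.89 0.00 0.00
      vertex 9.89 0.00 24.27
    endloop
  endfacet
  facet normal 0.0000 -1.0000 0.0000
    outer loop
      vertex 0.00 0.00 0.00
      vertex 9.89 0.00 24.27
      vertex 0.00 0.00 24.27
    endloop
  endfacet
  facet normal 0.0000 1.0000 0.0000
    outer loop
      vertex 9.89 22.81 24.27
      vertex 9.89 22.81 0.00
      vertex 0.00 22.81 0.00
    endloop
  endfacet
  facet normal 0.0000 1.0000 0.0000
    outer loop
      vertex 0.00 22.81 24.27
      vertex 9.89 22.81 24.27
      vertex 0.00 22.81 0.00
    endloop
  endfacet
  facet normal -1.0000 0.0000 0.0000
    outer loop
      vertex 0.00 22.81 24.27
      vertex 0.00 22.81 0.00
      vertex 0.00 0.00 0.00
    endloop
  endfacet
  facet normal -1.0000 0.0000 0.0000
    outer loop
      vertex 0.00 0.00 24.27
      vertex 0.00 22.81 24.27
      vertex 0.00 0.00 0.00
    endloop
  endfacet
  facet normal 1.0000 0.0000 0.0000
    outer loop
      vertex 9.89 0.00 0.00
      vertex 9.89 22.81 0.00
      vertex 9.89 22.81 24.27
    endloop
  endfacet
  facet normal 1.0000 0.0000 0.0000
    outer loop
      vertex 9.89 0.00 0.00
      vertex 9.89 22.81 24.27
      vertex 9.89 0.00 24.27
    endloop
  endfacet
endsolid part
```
; perimeter-only toolpath
G21 ; units = mm
G90 ; absolute positioning
G28 ; home
; layer 1
G0 Z4.04
G0 X0.00 Y0.00
G1 X9.89 Y0.00
G1 X9.89 Y22.81
G1 X0.00 Y22.81
G1 X0.00 Y0.00
; layer 2
G0 Z8.09
G0 X0.00 Y0.00
G1 X9.89 Y0.00
G1 X9.89 Y22.81
G1 X0.00 Y22.81
G1 X0.00 Y0.00
; layer 3
G0 Z12.13
G0 X0.00 Y0.00
G1 X9.89 Y0.00
G1 X9.89 Y22.81
G1 X0.00 Y22.81
G1 X0.00 Y0.00
; layer 4
G0 Z16.18
G0 X0.00 Y0.00
G1 X9.89 Y0.00
G1 X9.89 Y22.81
G1 X0.00 Y22.81
G1 X0.00 Y0.00
; layer 5
G0 Z20.23
G0 X0.00 Y0.00
G1 X9.89 Y0.00
G1 X9.89 Y22.81
G1 X0.00 Y22.81
G1 X0.00 Y0.00
; layer 6
G0 Z24.27
G0 X0.00 Y0.00
G1 X9.89 Y0.00
G1 X9.89 Y22.81
G1 X0.00 Y22.81
G1 X0.00 Y0.00
M2 ; end

The solid is a rectangular box, roughly 9.89 × 22.8 mm footprint and 24.3 mm tall. Slicing at Δz = 4.04 mm — 6 equal slices spanning the solid's height, so layer i sits at z = i·h/6 — gives 6 non-empty perimeters. Each is a 4-segment closed polygon; G0 lifts to the layer z and rapids to the start vertex, then G1 traces the edges.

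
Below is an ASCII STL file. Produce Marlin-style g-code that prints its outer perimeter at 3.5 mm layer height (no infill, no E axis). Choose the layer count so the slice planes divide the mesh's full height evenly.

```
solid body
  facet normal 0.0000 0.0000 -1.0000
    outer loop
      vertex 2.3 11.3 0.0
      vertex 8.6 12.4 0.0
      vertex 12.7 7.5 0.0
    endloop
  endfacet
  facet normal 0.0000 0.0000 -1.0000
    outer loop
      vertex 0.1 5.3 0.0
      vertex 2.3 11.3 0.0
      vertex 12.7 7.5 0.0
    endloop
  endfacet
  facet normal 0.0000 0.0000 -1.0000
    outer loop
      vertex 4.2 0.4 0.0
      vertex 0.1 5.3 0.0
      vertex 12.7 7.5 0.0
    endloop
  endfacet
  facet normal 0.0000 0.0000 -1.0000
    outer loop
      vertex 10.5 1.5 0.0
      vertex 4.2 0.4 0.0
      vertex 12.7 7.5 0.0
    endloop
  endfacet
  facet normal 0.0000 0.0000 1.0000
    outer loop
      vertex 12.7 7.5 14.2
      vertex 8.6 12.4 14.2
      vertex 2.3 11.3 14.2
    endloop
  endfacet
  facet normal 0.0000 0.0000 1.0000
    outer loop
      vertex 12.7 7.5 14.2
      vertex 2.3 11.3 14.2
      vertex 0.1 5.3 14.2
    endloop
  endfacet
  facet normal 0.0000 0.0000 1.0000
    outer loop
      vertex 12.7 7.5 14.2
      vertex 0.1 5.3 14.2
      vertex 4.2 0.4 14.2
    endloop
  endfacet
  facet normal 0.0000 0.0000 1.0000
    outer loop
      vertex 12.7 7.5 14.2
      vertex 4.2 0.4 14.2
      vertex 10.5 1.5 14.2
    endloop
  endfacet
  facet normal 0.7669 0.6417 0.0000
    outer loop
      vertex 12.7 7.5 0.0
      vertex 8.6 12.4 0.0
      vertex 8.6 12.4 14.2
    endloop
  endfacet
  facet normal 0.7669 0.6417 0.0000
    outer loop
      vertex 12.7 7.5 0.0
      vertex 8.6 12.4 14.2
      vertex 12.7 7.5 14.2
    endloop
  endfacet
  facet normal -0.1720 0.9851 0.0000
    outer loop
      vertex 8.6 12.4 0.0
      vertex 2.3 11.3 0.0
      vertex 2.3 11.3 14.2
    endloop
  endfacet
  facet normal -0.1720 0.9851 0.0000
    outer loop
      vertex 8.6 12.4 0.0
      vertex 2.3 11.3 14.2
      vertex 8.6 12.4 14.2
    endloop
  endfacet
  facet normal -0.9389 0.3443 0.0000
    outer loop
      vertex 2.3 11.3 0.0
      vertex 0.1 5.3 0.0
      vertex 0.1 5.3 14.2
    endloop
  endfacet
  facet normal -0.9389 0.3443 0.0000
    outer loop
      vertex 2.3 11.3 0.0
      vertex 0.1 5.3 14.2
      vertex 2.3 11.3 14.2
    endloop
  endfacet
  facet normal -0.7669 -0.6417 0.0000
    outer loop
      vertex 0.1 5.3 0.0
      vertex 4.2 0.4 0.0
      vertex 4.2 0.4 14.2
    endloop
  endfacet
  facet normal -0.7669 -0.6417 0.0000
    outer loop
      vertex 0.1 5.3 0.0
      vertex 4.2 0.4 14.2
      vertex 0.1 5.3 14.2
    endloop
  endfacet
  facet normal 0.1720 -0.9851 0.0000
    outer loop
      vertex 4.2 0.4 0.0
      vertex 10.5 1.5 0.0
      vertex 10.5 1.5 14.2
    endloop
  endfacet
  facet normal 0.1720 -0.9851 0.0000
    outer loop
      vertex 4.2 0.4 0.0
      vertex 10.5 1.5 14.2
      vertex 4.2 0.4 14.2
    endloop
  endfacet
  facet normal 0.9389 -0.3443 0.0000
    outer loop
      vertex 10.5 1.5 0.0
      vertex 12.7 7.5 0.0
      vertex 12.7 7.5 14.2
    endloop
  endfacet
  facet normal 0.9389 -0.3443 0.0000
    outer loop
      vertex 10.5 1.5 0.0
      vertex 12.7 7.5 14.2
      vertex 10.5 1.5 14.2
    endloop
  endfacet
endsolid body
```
; perimeter-only toolpath
G21 ; units = mm
G90 ; absolute positioning
G28 ; home
; layer 1
G0 Z3.5
G0 X12.7 Y7.5
G1 X8.6 Y12.4
G1 X2.3 Y11.3
G1 X0.1 Y5.3
G1 X4.2 Y0.4
G1 X10.5 Y1.5
G1 X12.7 Y7.5
; layer 2
G0 Z7.1
G0 X12.7 Y7.5
G1 X8.6 Y12.4
G1 X2.3 Y11.3
G1 X0.1 Y5.3
G1 X4.2 Y0.4
G1 X10.5 Y1.5
G1 X12.7 Y7.5
; layer 3
G0 Z10.6
G0 X12.7 Y7.5
G1 X8.6 Y12.4
G1 X2.3 Y11.3
G1 X0.1 Y5.3
G1 X4.2 Y0.4
G1 X10.5 Y1.5
G1 X12.7 Y7.5
; layer 4
G0 Z14.2
G0 X12.7 Y7.5
G1 X8.6 Y12.4
G1 X2.3 Y11.3
G1 X0.1 Y5.3
G1 X4.2 Y0.4
G1 X10.5 Y1.5
G1 X12.7 Y7.5
M2 ; end

The solid is a regular 6-sided prism (a cylinder approximated with 6 flat sides), circumscribed radius ≈ 6.4 mm, height ≈ 14.2 mm. Slicing at Δz = 3.5 mm — 4 equal slices spanning the solid's height, so layer i sits at z = i·h/4 — gives 4 non-empty perimeters. Each is a 6-segment closed polygon; G0 lifts to the layer z and rapids to the start vertex, then G1 traces the edges.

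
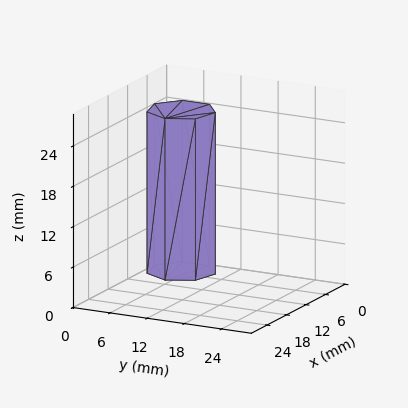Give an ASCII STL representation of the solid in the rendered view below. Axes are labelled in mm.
Reading the render: the shape is a regular 7-sided prism (a cylinder approximated with 7 flat sides), circumscribed radius ≈ 5 mm, height ≈ 24 mm (dimensions read to the nearest mm from the axis ticks). For the STL, each face is triangulated and given an outward normal.

solid part
  facet normal 0.0000 0.0000 -1.0000
    outer loop
      vertex 3.9 9.9 0.0
      vertex 8.1 8.9 0.0
      vertex 10.0 5.0 0.0
    endloop
  endfacet
  facet normal 0.0000 0.0000 -1.0000
    outer loop
      vertex 0.5 7.2 0.0
      vertex 3.9 9.9 0.0
      vertex 10.0 5.0 0.0
    endloop
  endfacet
  facet normal 0.0000 0.0000 -1.0000
    outer loop
      vertex 0.5 2.8 0.0
      vertex 0.5 7.2 0.0
      vertex 10.0 5.0 0.0
    endloop
  endfacet
  facet normal 0.0000 0.0000 -1.0000
    outer loop
      vertex 3.9 0.1 0.0
      vertex 0.5 2.8 0.0
      vertex 10.0 5.0 0.0
    endloop
  endfacet
  facet normal 0.0000 0.0000 -1.0000
    outer loop
      vertex 8.1 1.1 0.0
      vertex 3.9 0.1 0.0
      vertex 10.0 5.0 0.0
    endloop
  endfacet
  facet normal 0.0000 0.0000 1.0000
    outer loop
      vertex 10.0 5.0 24.0
      vertex 8.1 8.9 24.0
      vertex 3.9 9.9 24.0
    endloop
  endfacet
  facet normal 0.0000 0.0000 1.0000
    outer loop
      vertex 10.0 5.0 24.0
      vertex 3.9 9.9 24.0
      vertex 0.5 7.2 24.0
    endloop
  endfacet
  facet normal 0.0000 0.0000 1.0000
    outer loop
      vertex 10.0 5.0 24.0
      vertex 0.5 7.2 24.0
      vertex 0.5 2.8 24.0
    endloop
  endfacet
  facet normal 0.0000 0.0000 1.0000
    outer loop
      vertex 10.0 5.0 24.0
      vertex 0.5 2.8 24.0
      vertex 3.9 0.1 24.0
    endloop
  endfacet
  facet normal 0.0000 0.0000 1.0000
    outer loop
      vertex 10.0 5.0 24.0
      vertex 3.9 0.1 24.0
      vertex 8.1 1.1 24.0
    endloop
  endfacet
  facet normal 0.8990 0.4380 0.0000
    outer loop
      vertex 10.0 5.0 0.0
      vertex 8.1 8.9 0.0
      vertex 8.1 8.9 24.0
    endloop
  endfacet
  facet normal 0.8990 0.4380 0.0000
    outer loop
      vertex 10.0 5.0 0.0
      vertex 8.1 8.9 24.0
      vertex 10.0 5.0 24.0
    endloop
  endfacet
  facet normal 0.2316 0.9728 0.0000
    outer loop
      vertex 8.1 8.9 0.0
      vertex 3.9 9.9 0.0
      vertex 3.9 9.9 24.0
    endloop
  endfacet
  facet normal 0.2316 0.9728 0.0000
    outer loop
      vertex 8.1 8.9 0.0
      vertex 3.9 9.9 24.0
      vertex 8.1 8.9 24.0
    endloop
  endfacet
  facet normal -0.6219 0.7831 0.0000
    outer loop
      vertex 3.9 9.9 0.0
      vertex 0.5 7.2 0.0
      vertex 0.5 7.2 24.0
    endloop
  endfacet
  facet normal -0.6219 0.7831 0.0000
    outer loop
      vertex 3.9 9.9 0.0
      vertex 0.5 7.2 24.0
      vertex 3.9 9.9 24.0
    endloop
  endfacet
  facet normal -1.0000 0.0000 0.0000
    outer loop
      vertex 0.5 7.2 0.0
      vertex 0.5 2.8 0.0
      vertex 0.5 2.8 24.0
    endloop
  endfacet
  facet normal -1.0000 0.0000 0.0000
    outer loop
      vertex 0.5 7.2 0.0
      vertex 0.5 2.8 24.0
      vertex 0.5 7.2 24.0
    endloop
  endfacet
  facet normal -0.6219 -0.7831 0.0000
    outer loop
      vertex 0.5 2.8 0.0
      vertex 3.9 0.1 0.0
      vertex 3.9 0.1 24.0
    endloop
  endfacet
  facet normal -0.6219 -0.7831 0.0000
    outer loop
      vertex 0.5 2.8 0.0
      vertex 3.9 0.1 24.0
      vertex 0.5 2.8 24.0
    endloop
  endfacet
  facet normal 0.2316 -0.9728 0.0000
    outer loop
      vertex 3.9 0.1 0.0
      vertex 8.1 1.1 0.0
      vertex 8.1 1.1 24.0
    endloop
  endfacet
  facet normal 0.2316 -0.9728 0.0000
    outer loop
      vertex 3.9 0.1 0.0
      vertex 8.1 1.1 24.0
      vertex 3.9 0.1 24.0
    endloop
  endfacet
  facet normal 0.8990 -0.4380 0.0000
    outer loop
      vertex 8.1 1.1 0.0
      vertex 10.0 5.0 0.0
      vertex 10.0 5.0 24.0
    endloop
  endfacet
  facet normal 0.8990 -0.4380 0.0000
    outer loop
      vertex 8.1 1.1 0.0
      vertex 10.0 5.0 24.0
      vertex 8.1 1.1 24.0
    endloop
  endfacet
endsolid part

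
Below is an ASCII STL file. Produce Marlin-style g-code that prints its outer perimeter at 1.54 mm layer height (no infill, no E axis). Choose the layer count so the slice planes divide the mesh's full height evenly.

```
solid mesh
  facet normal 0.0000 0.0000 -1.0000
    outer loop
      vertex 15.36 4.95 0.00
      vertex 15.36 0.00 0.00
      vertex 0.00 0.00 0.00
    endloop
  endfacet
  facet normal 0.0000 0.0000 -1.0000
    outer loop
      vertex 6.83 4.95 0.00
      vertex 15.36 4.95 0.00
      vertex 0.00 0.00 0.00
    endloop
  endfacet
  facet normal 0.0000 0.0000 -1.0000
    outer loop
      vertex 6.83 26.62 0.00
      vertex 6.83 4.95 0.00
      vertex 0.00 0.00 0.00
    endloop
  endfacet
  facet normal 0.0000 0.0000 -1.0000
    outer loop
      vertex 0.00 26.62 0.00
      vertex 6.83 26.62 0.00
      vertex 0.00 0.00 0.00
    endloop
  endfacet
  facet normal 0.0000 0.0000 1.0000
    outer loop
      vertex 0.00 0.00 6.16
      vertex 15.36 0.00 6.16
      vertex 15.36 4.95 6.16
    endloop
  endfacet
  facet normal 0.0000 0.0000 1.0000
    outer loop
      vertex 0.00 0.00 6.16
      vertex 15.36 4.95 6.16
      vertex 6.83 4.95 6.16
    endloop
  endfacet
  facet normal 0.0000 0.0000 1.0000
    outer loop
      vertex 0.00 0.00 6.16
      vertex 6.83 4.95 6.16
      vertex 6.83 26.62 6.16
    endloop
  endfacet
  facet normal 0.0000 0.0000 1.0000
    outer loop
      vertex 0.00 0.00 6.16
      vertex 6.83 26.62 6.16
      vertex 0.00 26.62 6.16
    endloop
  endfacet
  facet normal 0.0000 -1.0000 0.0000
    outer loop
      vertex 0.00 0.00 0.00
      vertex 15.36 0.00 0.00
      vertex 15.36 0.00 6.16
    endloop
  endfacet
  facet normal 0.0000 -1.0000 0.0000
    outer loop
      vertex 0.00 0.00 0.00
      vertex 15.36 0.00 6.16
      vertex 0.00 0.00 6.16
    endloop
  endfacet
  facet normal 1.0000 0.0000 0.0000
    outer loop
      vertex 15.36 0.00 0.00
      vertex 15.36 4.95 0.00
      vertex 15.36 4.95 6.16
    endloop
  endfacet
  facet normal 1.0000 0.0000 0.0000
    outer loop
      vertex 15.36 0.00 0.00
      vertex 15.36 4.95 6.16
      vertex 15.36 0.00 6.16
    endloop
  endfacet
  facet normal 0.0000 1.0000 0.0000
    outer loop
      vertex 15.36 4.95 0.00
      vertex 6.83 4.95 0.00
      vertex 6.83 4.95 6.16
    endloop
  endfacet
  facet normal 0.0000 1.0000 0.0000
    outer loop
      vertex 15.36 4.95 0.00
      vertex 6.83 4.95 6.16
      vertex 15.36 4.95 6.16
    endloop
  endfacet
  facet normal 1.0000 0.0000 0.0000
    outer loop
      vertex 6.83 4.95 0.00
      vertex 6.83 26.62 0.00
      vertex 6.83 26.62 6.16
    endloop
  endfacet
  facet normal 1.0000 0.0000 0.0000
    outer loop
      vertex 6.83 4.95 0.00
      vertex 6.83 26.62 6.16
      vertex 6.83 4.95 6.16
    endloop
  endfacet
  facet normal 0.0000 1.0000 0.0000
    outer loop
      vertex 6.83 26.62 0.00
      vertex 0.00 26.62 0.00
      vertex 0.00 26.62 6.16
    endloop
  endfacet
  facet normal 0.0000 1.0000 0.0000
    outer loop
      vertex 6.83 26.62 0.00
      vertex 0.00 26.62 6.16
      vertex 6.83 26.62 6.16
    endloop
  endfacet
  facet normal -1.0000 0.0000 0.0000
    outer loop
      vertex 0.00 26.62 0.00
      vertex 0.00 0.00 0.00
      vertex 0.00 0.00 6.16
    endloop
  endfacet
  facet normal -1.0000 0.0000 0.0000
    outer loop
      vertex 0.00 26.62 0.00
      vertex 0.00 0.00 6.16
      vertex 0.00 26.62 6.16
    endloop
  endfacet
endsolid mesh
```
; perimeter-only toolpath
G21 ; units = mm
G90 ; absolute positioning
G28 ; home
; layer 1
G0 Z1.54
G0 X0.00 Y0.00
G1 X15.36 Y0.00
G1 X15.36 Y4.95
G1 X6.83 Y4.95
G1 X6.83 Y26.62
G1 X0.00 Y26.62
G1 X0.00 Y0.00
; layer 2
G0 Z3.08
G0 X0.00 Y0.00
G1 X15.36 Y0.00
G1 X15.36 Y4.95
G1 X6.83 Y4.95
G1 X6.83 Y26.62
G1 X0.00 Y26.62
G1 X0.00 Y0.00
; layer 3
G0 Z4.62
G0 X0.00 Y0.00
G1 X15.36 Y0.00
G1 X15.36 Y4.95
G1 X6.83 Y4.95
G1 X6.83 Y26.62
G1 X0.00 Y26.62
G1 X0.00 Y0.00
; layer 4
G0 Z6.16
G0 X0.00 Y0.00
G1 X15.36 Y0.00
G1 X15.36 Y4.95
G1 X6.83 Y4.95
G1 X6.83 Y26.62
G1 X0.00 Y26.62
G1 X0.00 Y0.00
M2 ; end

The solid is an L-shaped prism: outer 15.4 × 26.6 mm, arm thicknesses ≈ 4.95 mm (horizontal) and 6.83 mm (vertical), extruded 6.16 mm in z. Slicing at Δz = 1.54 mm — 4 equal slices spanning the solid's height, so layer i sits at z = i·h/4 — gives 4 non-empty perimeters. Each is a 6-segment closed polygon; G0 lifts to the layer z and rapids to the start vertex, then G1 traces the edges.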